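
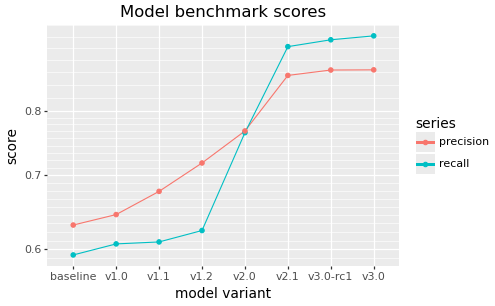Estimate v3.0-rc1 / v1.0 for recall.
v3.0-rc1 ≈ 0.95, v1.0 ≈ 0.60; 0.95/0.60 ≈ 1.58.

≈ 1.58×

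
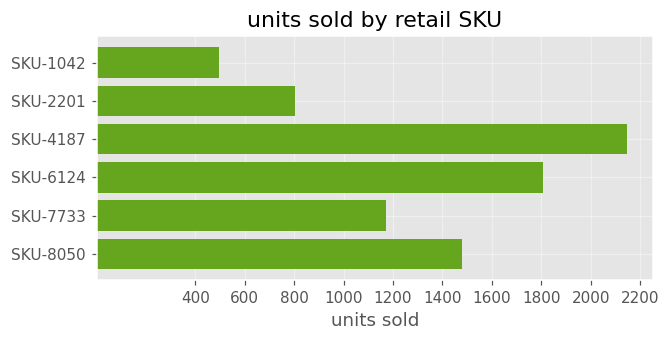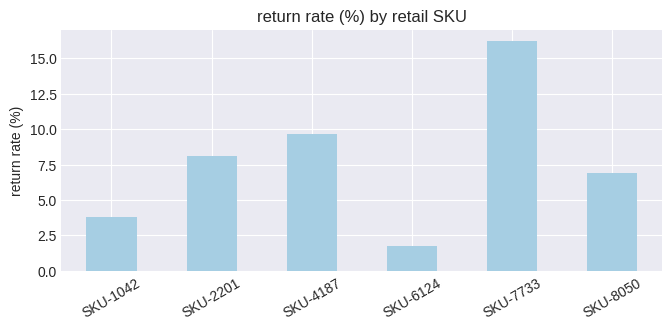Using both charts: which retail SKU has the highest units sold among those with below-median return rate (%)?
SKU-6124

Chart 2 median return rate (%) ≈ 8; below-median retail SKUs: SKU-1042, SKU-6124, SKU-8050. Among those, SKU-6124 has the highest units sold (≈ 1800).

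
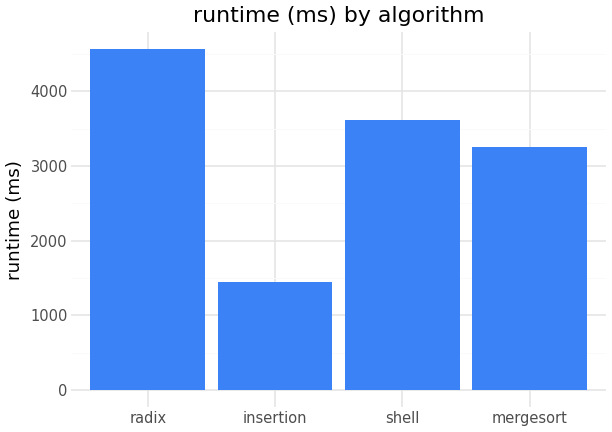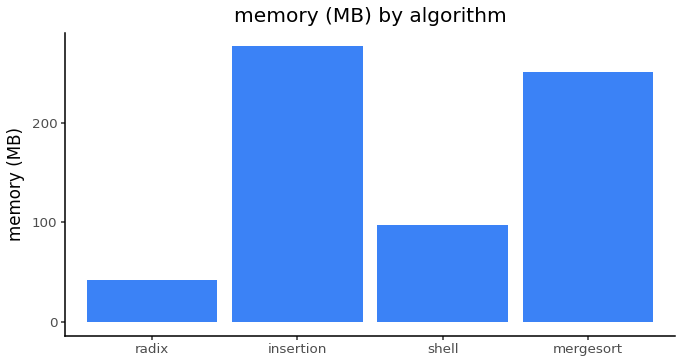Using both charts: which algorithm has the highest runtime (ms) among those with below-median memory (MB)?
Chart 2 median memory (MB) ≈ 150; below-median algorithms: radix, shell. Among those, radix has the highest runtime (ms) (≈ 4500).

radix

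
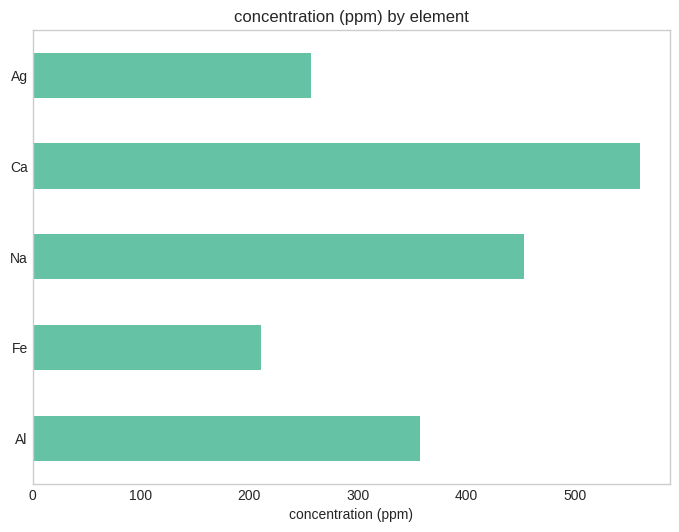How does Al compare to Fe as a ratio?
Al ≈ 350, Fe ≈ 200; 350/200 ≈ 1.75.

≈ 1.75×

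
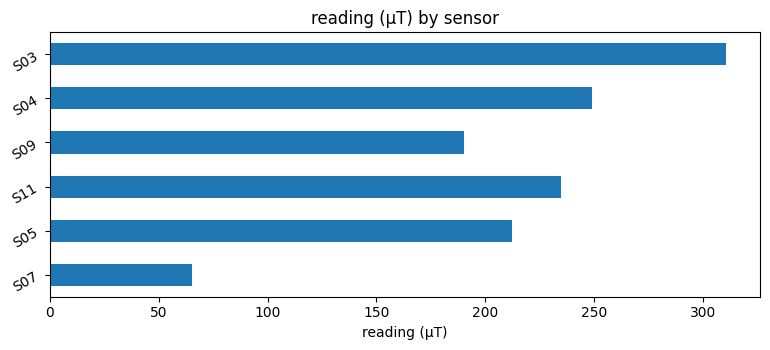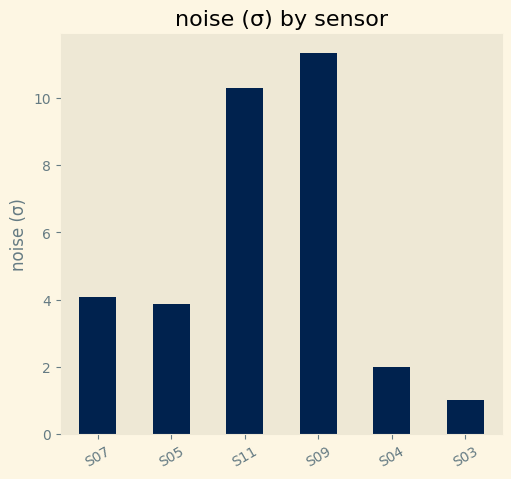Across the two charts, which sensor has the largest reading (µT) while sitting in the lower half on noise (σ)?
S03

Chart 2 median noise (σ) ≈ 4; below-median sensors: S05, S04, S03. Among those, S03 has the highest reading (µT) (≈ 300).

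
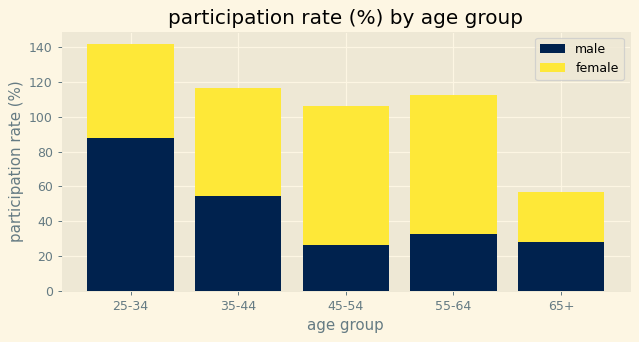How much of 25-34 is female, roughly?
≈ 60

female top ≈ 140, bottom ≈ 80; segment ≈ 60.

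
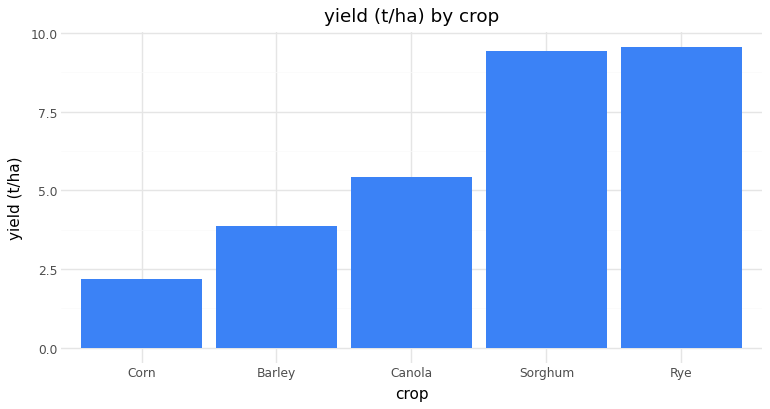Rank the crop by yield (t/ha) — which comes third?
Canola

Top 4: Rye ≈ 10, Sorghum ≈ 9, Canola ≈ 5, Barley ≈ 4.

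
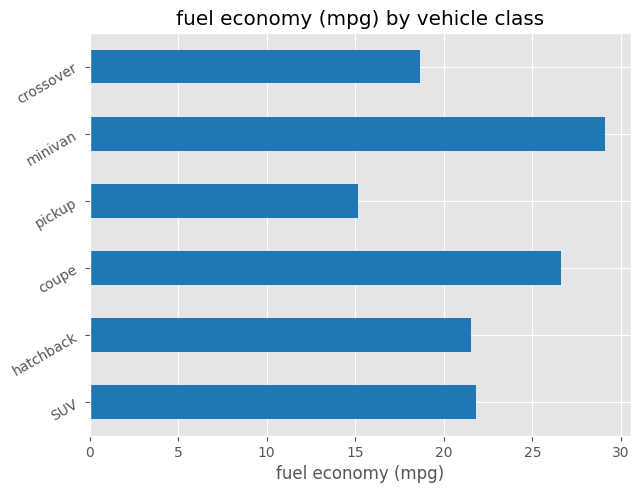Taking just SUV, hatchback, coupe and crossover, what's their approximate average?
≈ 21

(20 + 20 + 25 + 20) / 4 ≈ 21.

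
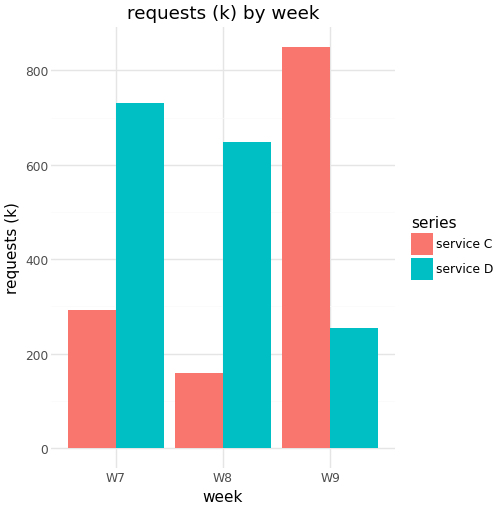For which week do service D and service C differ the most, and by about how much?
W9, ≈ 500 k

W9: service D ≈ 300, service C ≈ 800 → gap ≈ 500. Next-largest (W8) is only ≈ 400.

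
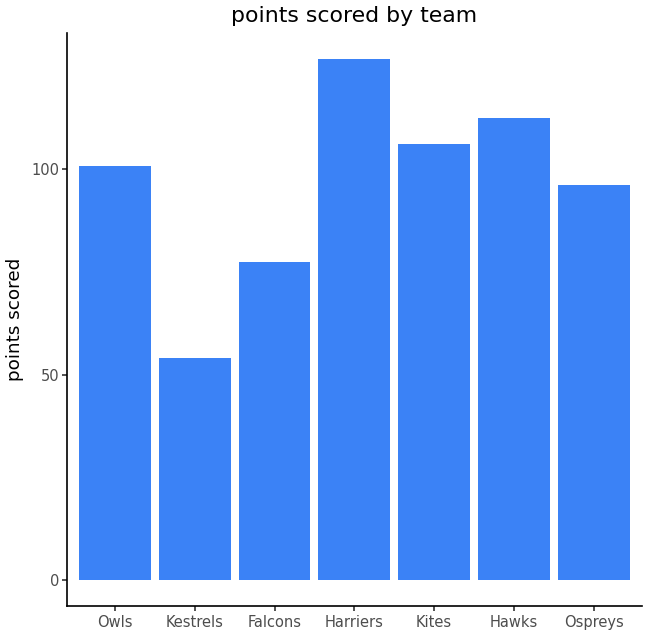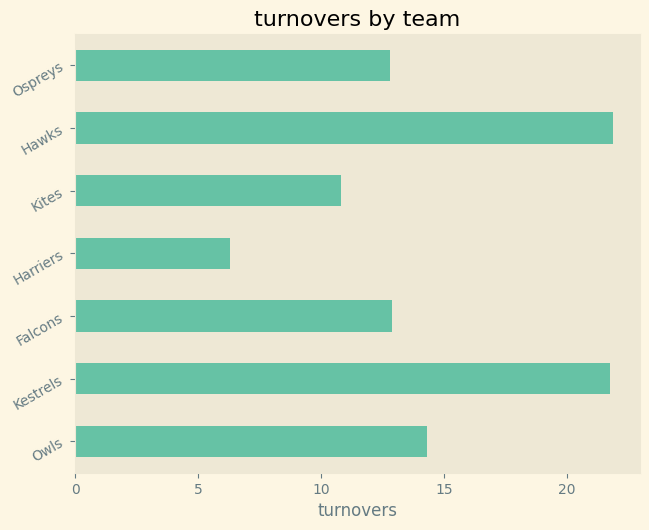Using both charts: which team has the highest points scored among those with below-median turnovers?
Harriers

Chart 2 median turnovers ≈ 15; below-median teams: Harriers, Kites, Ospreys. Among those, Harriers has the highest points scored (≈ 120).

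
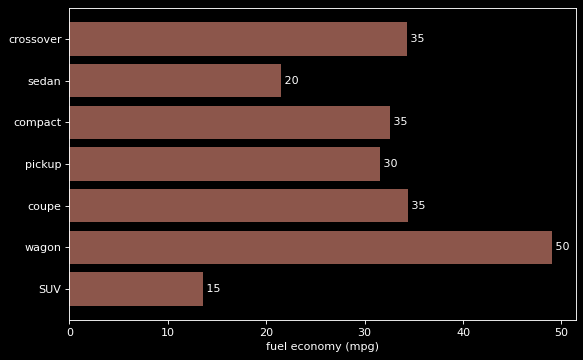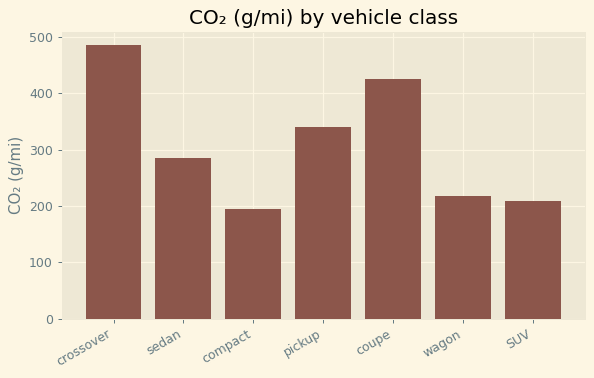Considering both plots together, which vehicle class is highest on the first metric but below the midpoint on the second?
Chart 2 median CO₂ (g/mi) ≈ 300; below-median vehicle classes: compact, wagon, SUV. Among those, wagon has the highest fuel economy (mpg) (≈ 50).

wagon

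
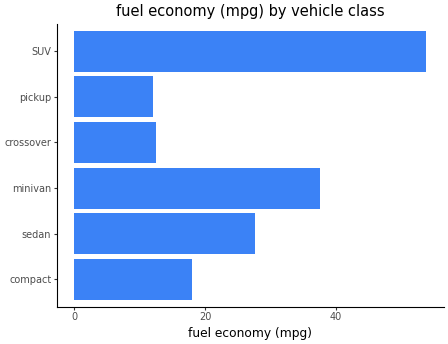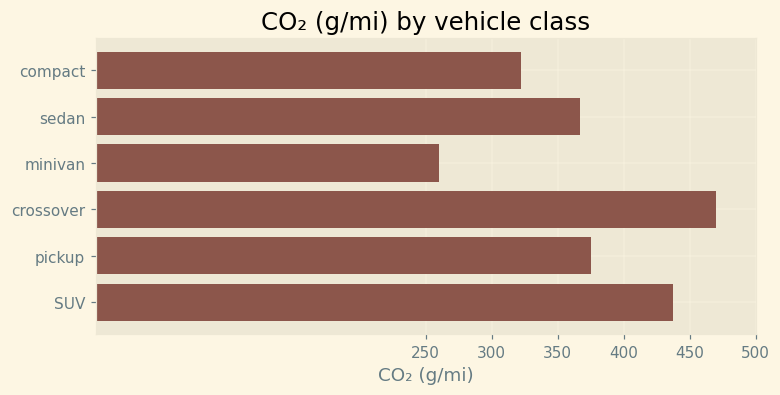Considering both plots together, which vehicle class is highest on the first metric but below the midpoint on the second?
Chart 2 median CO₂ (g/mi) ≈ 350; below-median vehicle classes: compact, sedan, minivan. Among those, minivan has the highest fuel economy (mpg) (≈ 40).

minivan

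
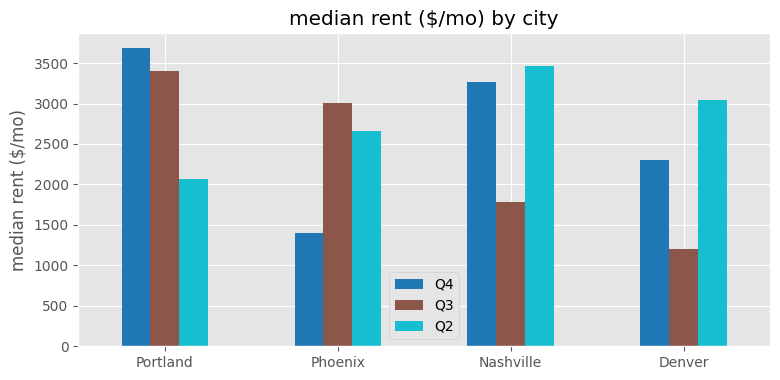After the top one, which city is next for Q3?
Phoenix

Top 3 for Q3: Portland ≈ 3500, Phoenix ≈ 3000, Nashville ≈ 2000.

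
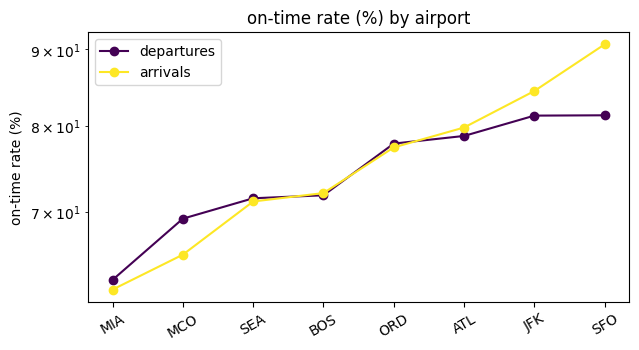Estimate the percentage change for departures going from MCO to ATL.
≈ +14.3%

MCO ≈ 70, ATL ≈ 80; (80 − 70) / 70 ≈ +14.3%.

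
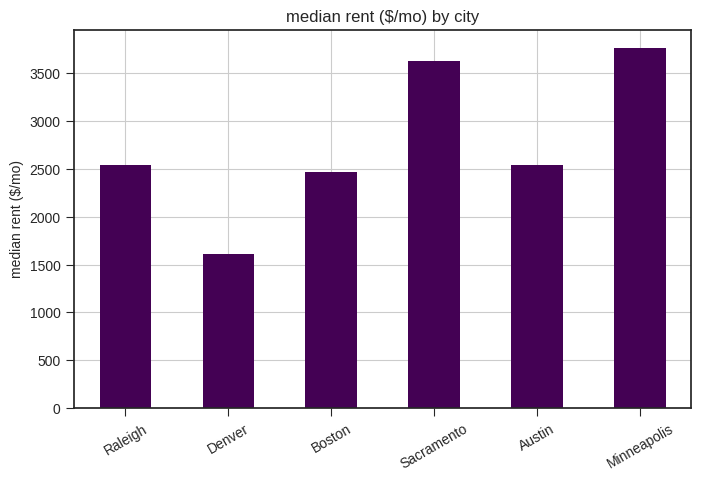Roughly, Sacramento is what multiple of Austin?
≈ 1.4×

Sacramento ≈ 3500, Austin ≈ 2500; 3500/2500 ≈ 1.4.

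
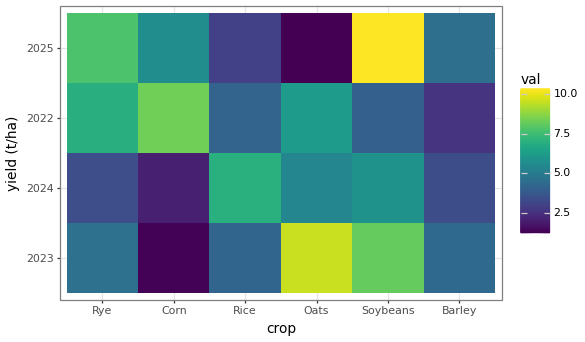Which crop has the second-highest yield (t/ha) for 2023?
Top 3 for 2023: Oats ≈ 10, Soybeans ≈ 8, Rye ≈ 5.

Soybeans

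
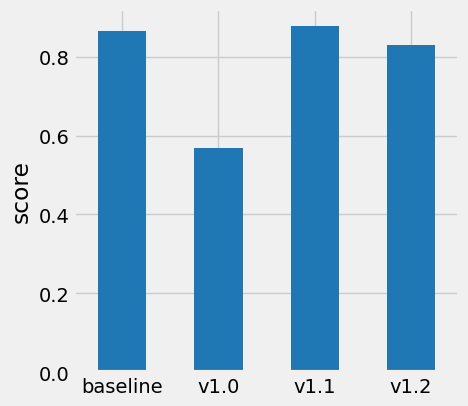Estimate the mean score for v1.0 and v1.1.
≈ 0.75

(0.6 + 0.9) / 2 ≈ 0.75.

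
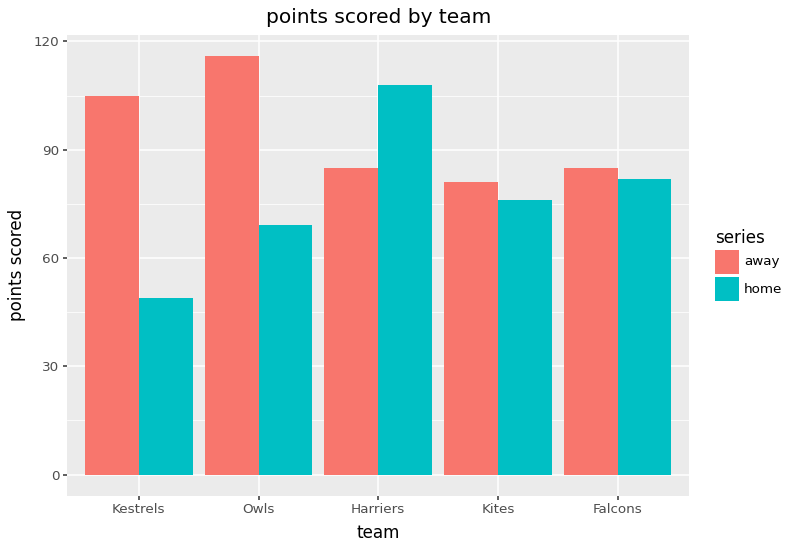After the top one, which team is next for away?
Top 3 for away: Owls ≈ 120, Kestrels ≈ 100, Falcons ≈ 80.

Kestrels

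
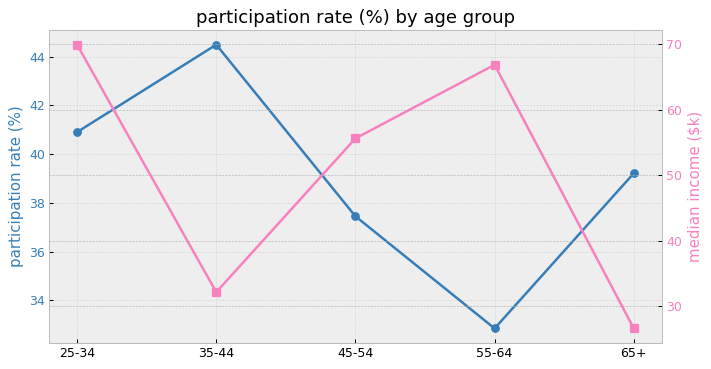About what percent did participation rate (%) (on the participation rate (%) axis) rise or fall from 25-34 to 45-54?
≈ -9.8%

25-34 ≈ 41, 45-54 ≈ 37; (37 − 41) / 41 ≈ -9.8%.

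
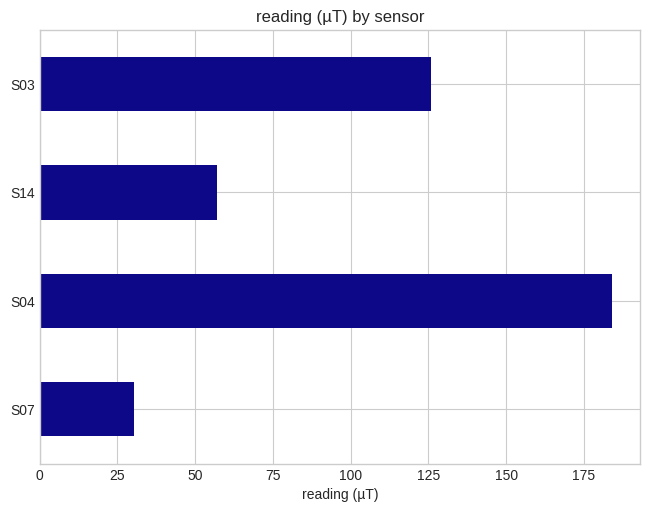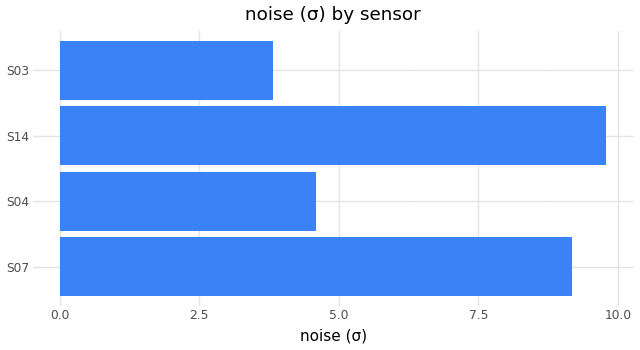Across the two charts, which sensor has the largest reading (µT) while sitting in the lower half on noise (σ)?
Chart 2 median noise (σ) ≈ 7; below-median sensors: S04, S03. Among those, S04 has the highest reading (µT) (≈ 180).

S04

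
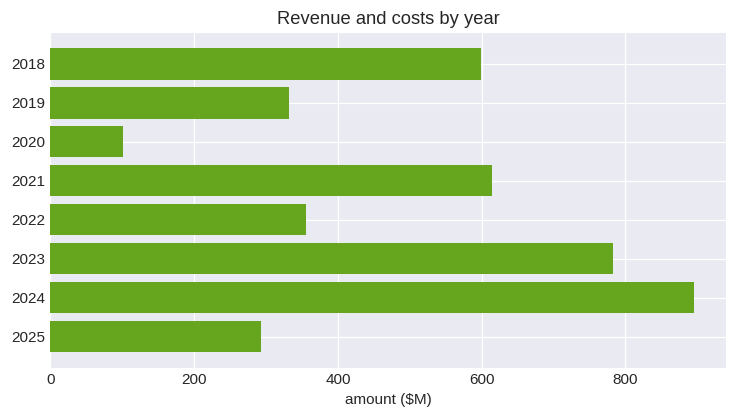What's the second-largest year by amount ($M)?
2023

Top 3: 2024 ≈ 900, 2023 ≈ 800, 2021 ≈ 600.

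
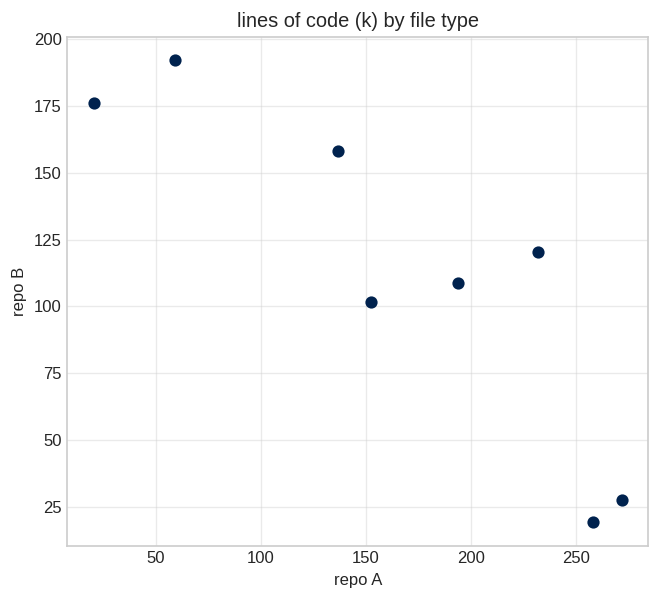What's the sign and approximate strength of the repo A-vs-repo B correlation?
Points are negatively correlated; strong (|r| ≈ 0.9).

negative, strong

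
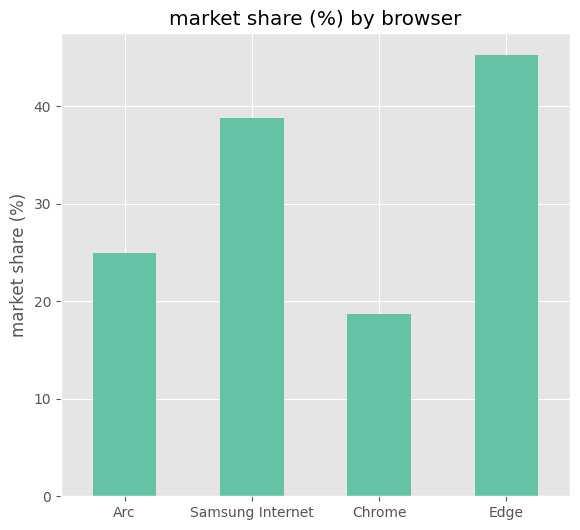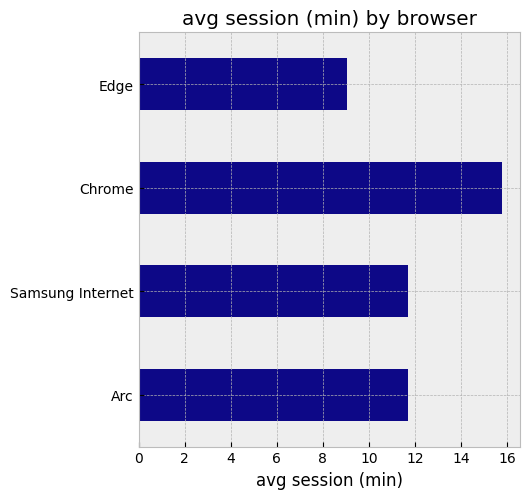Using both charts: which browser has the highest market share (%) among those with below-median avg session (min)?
Edge

Chart 2 median avg session (min) ≈ 12; below-median browsers: Samsung Internet, Edge. Among those, Edge has the highest market share (%) (≈ 45).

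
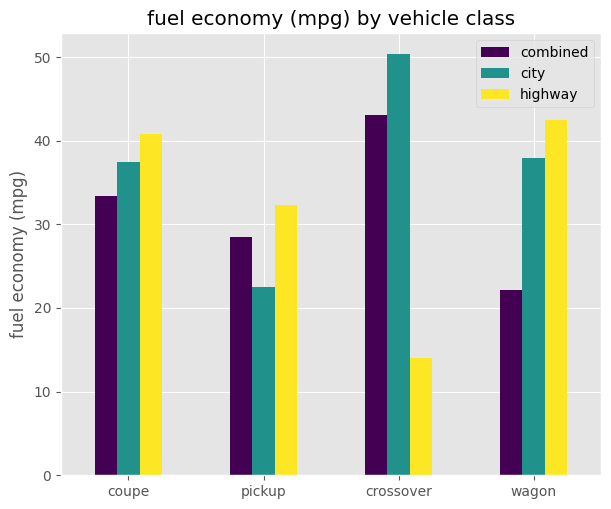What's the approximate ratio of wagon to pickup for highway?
wagon ≈ 45, pickup ≈ 30; 45/30 ≈ 1.5.

≈ 1.5×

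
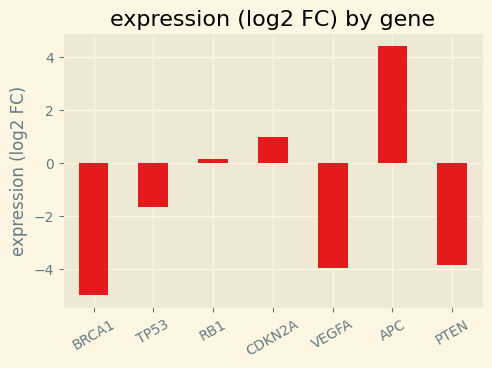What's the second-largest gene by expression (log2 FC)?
CDKN2A

Top 3: APC ≈ 4, CDKN2A ≈ 1, RB1 ≈ 0.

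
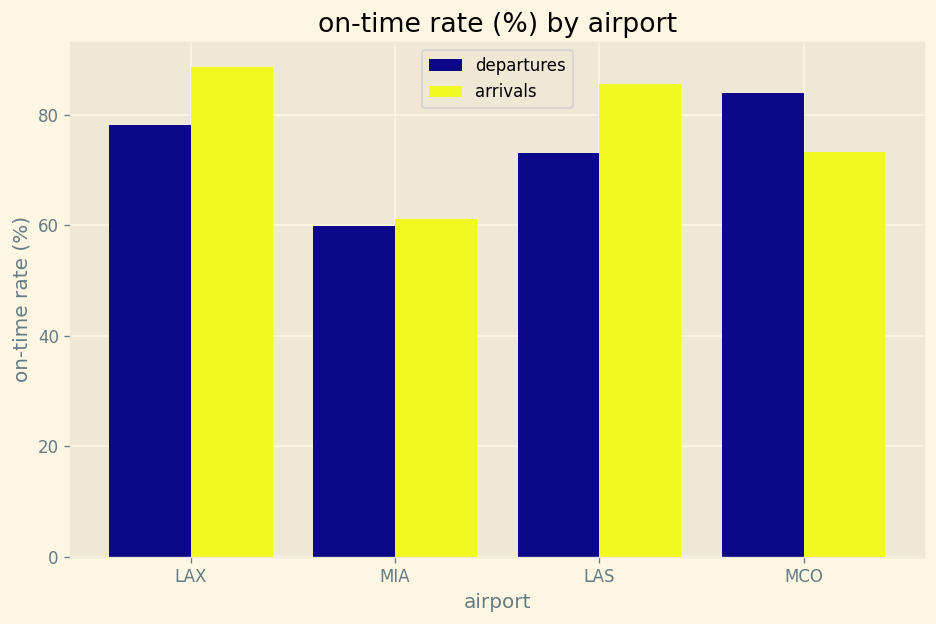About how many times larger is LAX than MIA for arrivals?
≈ 1.5×

LAX ≈ 90, MIA ≈ 60; 90/60 ≈ 1.5.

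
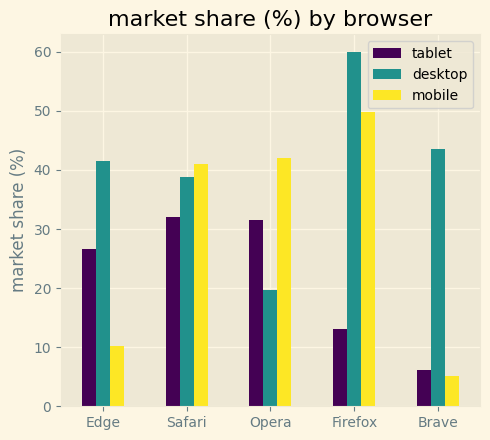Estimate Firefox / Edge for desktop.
≈ 1.5×

Firefox ≈ 60, Edge ≈ 40; 60/40 ≈ 1.5.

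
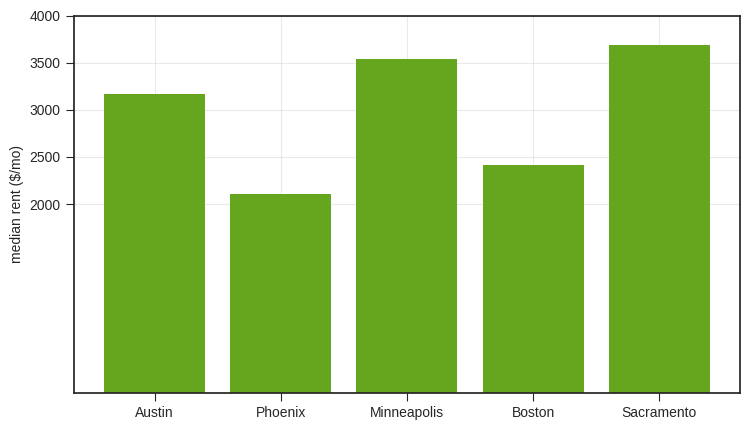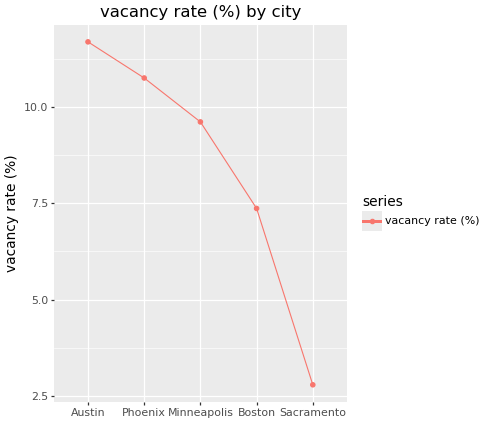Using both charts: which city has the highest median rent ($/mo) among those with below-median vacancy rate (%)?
Chart 2 median vacancy rate (%) ≈ 10; below-median cities: Boston, Sacramento. Among those, Sacramento has the highest median rent ($/mo) (≈ 3500).

Sacramento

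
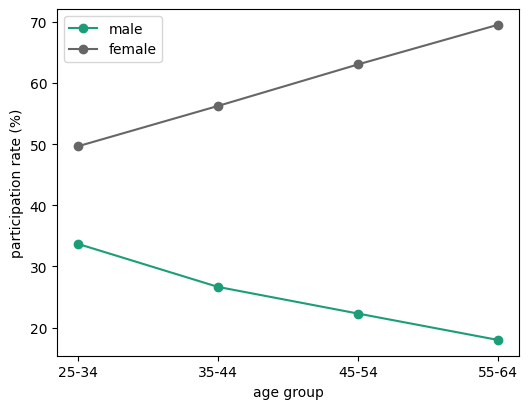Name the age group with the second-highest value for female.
45-54

Top 3 for female: 55-64 ≈ 70, 45-54 ≈ 65, 35-44 ≈ 55.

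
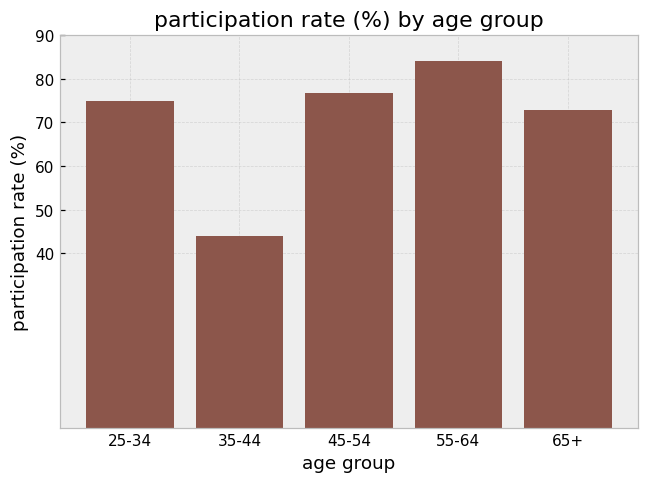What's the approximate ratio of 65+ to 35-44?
≈ 1.75×

65+ ≈ 70, 35-44 ≈ 40; 70/40 ≈ 1.75.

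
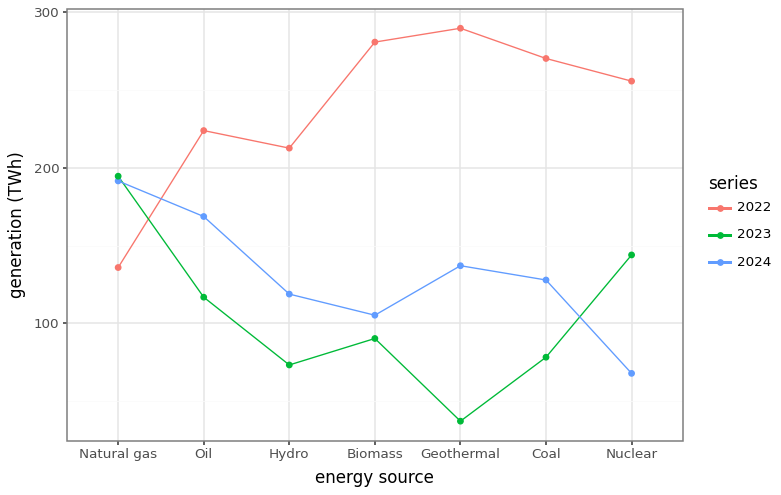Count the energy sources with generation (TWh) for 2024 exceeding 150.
Above 150: Natural gas, Oil.

2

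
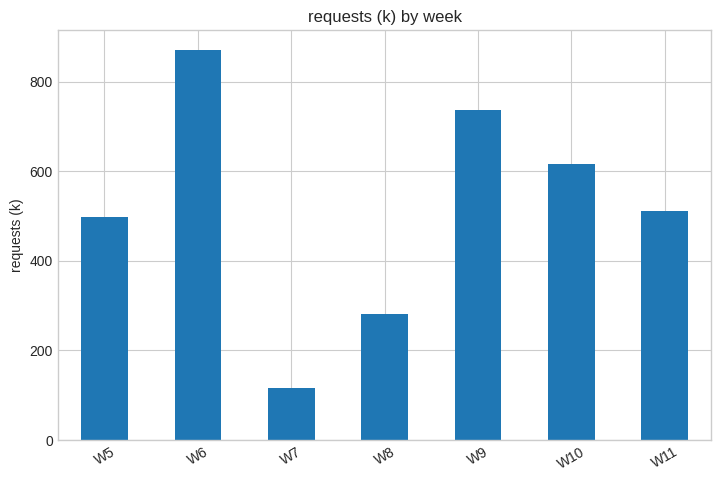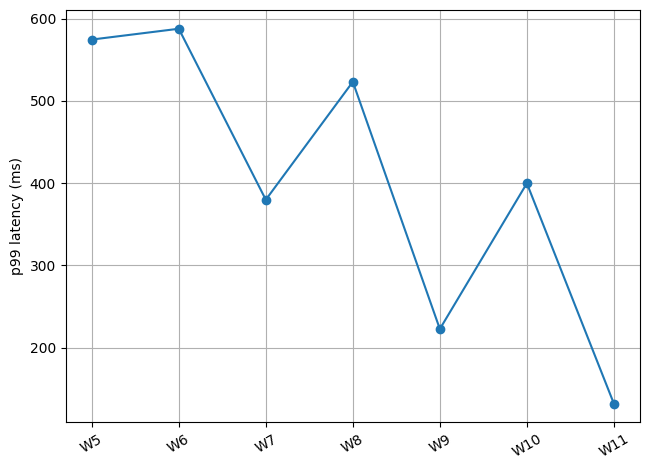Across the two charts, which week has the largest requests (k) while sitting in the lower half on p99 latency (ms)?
W9

Chart 2 median p99 latency (ms) ≈ 400; below-median weeks: W7, W9, W11. Among those, W9 has the highest requests (k) (≈ 700).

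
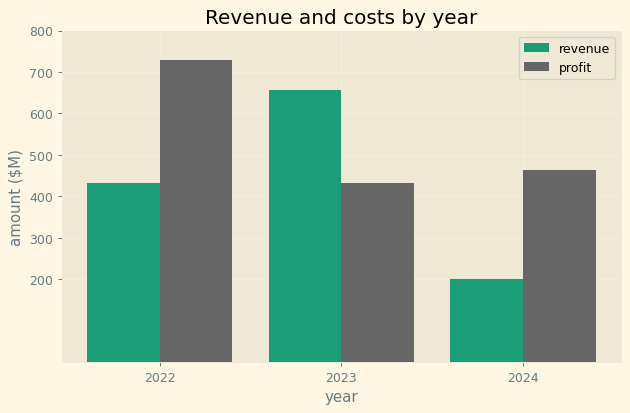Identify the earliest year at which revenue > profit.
2022: revenue ≈ 400 vs profit ≈ 700 (not yet); 2023: revenue ≈ 700 vs profit ≈ 400 (first crossover).

2023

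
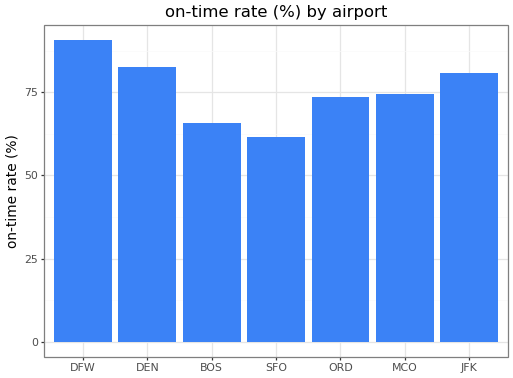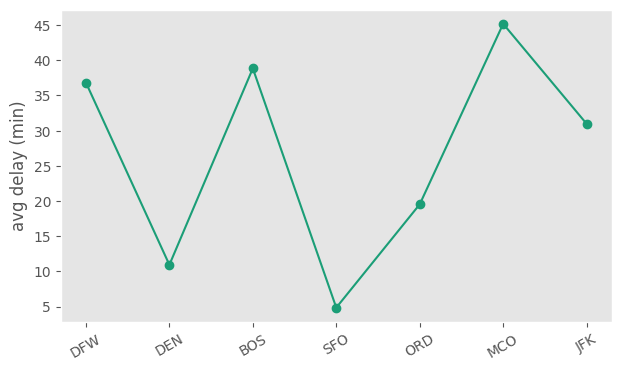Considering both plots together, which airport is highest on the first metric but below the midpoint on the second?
Chart 2 median avg delay (min) ≈ 30; below-median airports: DEN, SFO, ORD. Among those, DEN has the highest on-time rate (%) (≈ 80).

DEN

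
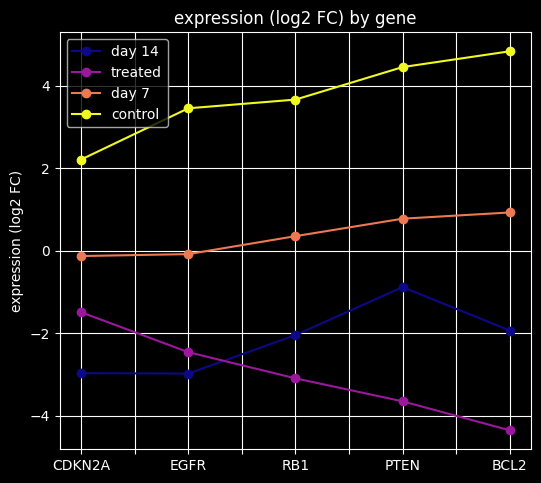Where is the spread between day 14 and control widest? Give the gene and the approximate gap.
BCL2: day 14 ≈ -2, control ≈ 5 → gap ≈ 7. Next-largest (EGFR) is only ≈ 6.

BCL2, ≈ 7 log2 FC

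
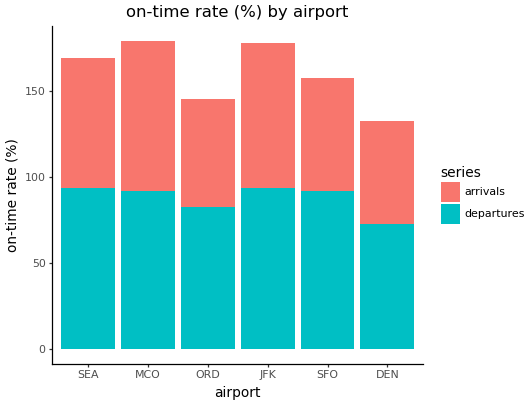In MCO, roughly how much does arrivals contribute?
≈ 80

arrivals top ≈ 180, bottom ≈ 100; segment ≈ 80.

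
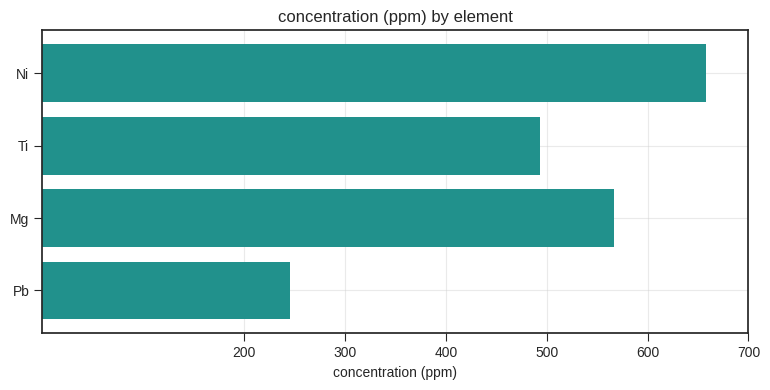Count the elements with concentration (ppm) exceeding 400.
Above 400: Ni, Ti, Mg.

3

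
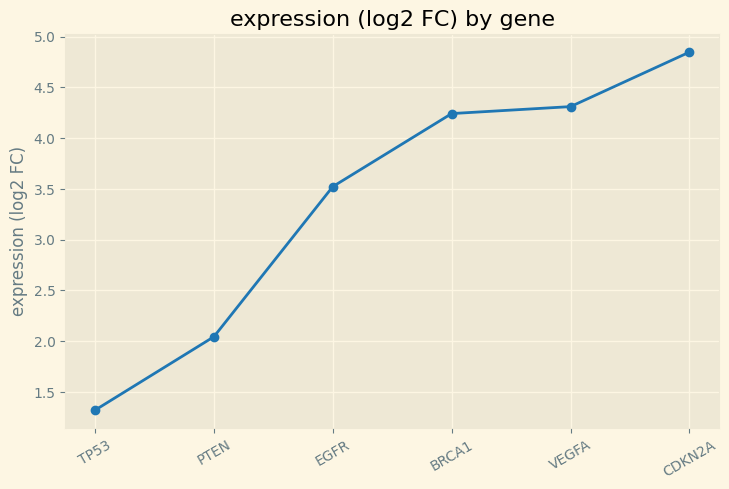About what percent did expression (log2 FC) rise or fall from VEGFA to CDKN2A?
VEGFA ≈ 4.5, CDKN2A ≈ 5.0; (5.0 − 4.5) / 4.5 ≈ +11.1%.

≈ +11.1%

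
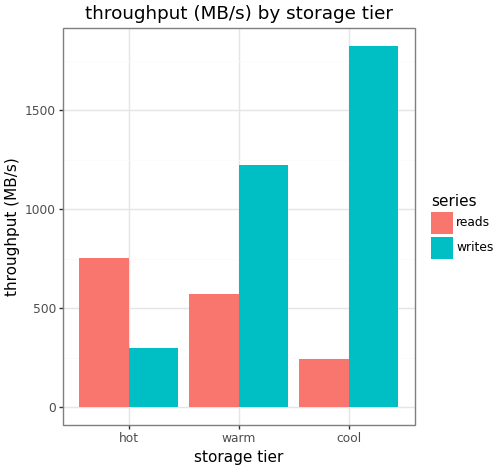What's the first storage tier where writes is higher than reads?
warm

hot: writes ≈ 400 vs reads ≈ 800 (not yet); warm: writes ≈ 1200 vs reads ≈ 600 (first crossover).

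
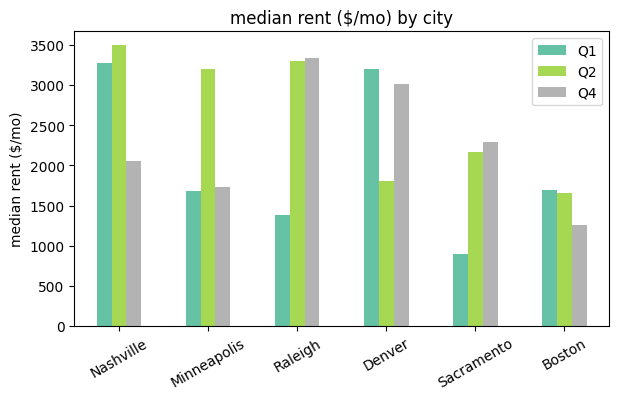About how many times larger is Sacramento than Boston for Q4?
Sacramento ≈ 2500, Boston ≈ 1500; 2500/1500 ≈ 1.67.

≈ 1.67×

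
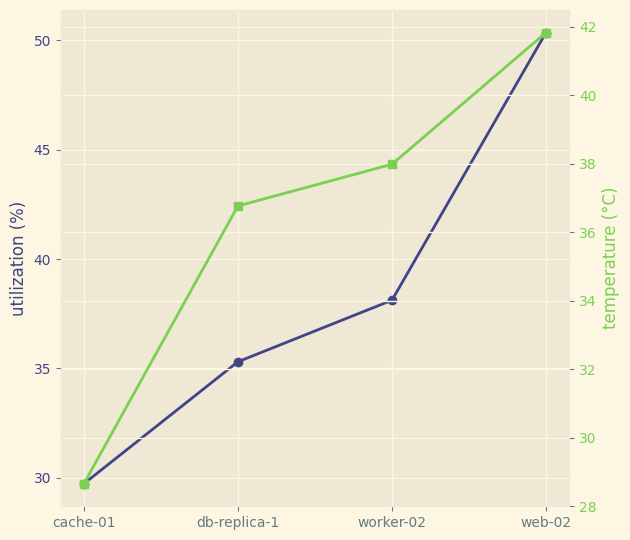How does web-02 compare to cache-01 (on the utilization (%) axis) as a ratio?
web-02 ≈ 50, cache-01 ≈ 30; 50/30 ≈ 1.67.

≈ 1.67×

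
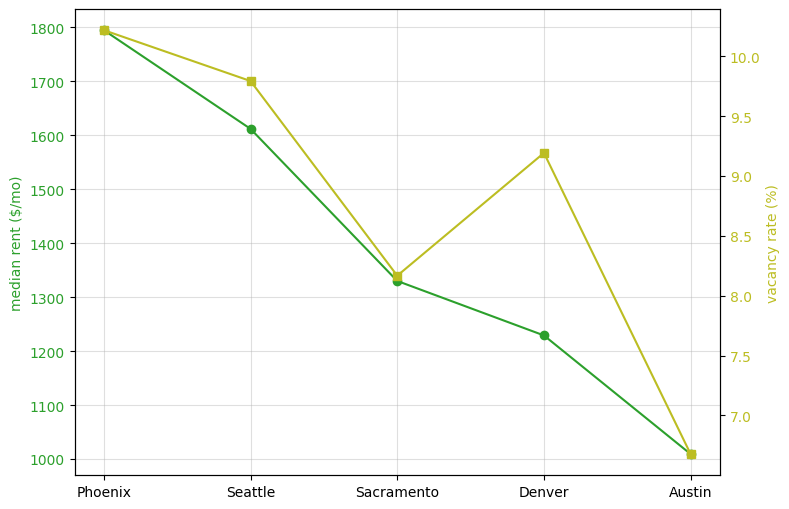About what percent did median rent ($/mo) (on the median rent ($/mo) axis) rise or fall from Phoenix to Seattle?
≈ -11.1%

Phoenix ≈ 1800, Seattle ≈ 1600; (1600 − 1800) / 1800 ≈ -11.1%.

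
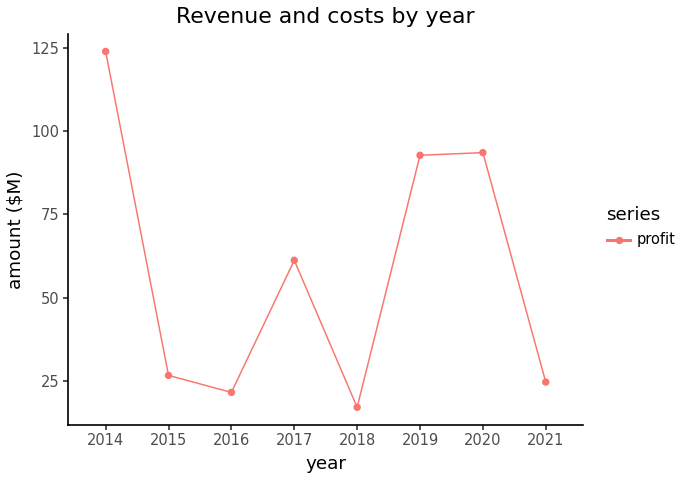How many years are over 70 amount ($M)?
Above 70: 2014, 2019, 2020.

3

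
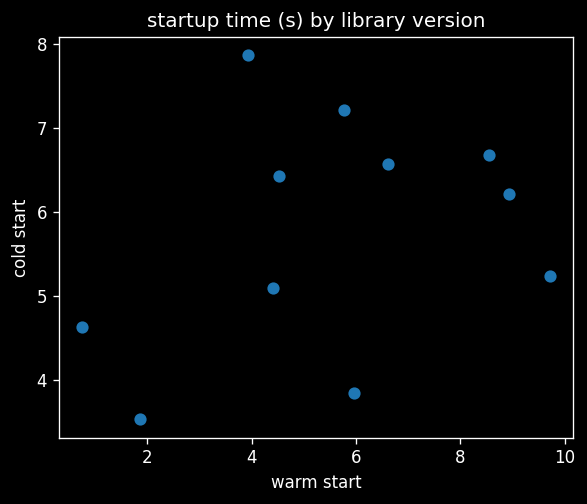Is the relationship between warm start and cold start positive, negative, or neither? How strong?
Points are positively correlated; weak (|r| ≈ 0.3).

positive, weak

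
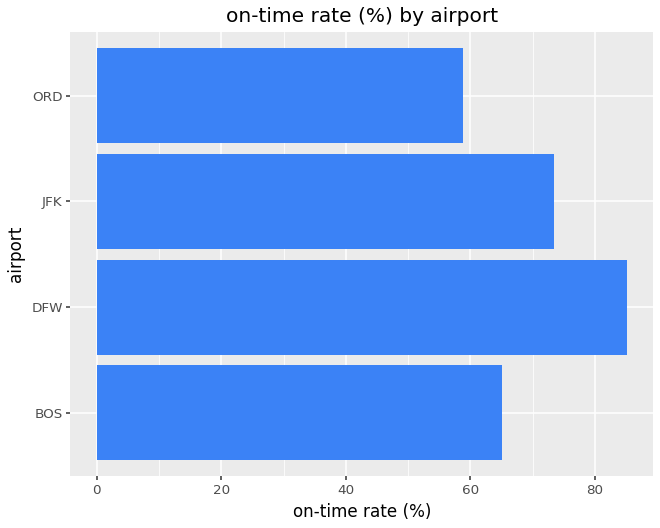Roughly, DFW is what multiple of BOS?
≈ 1.29×

DFW ≈ 90, BOS ≈ 70; 90/70 ≈ 1.29.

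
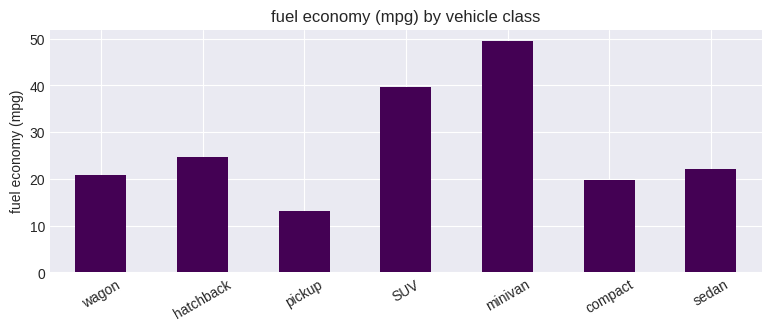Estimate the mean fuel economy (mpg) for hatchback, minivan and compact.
(25 + 50 + 20) / 3 ≈ 32.

≈ 32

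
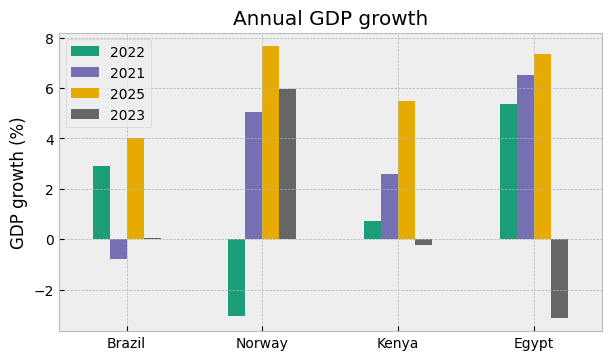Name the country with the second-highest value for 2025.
Egypt

Top 3 for 2025: Norway ≈ 8, Egypt ≈ 7, Kenya ≈ 6.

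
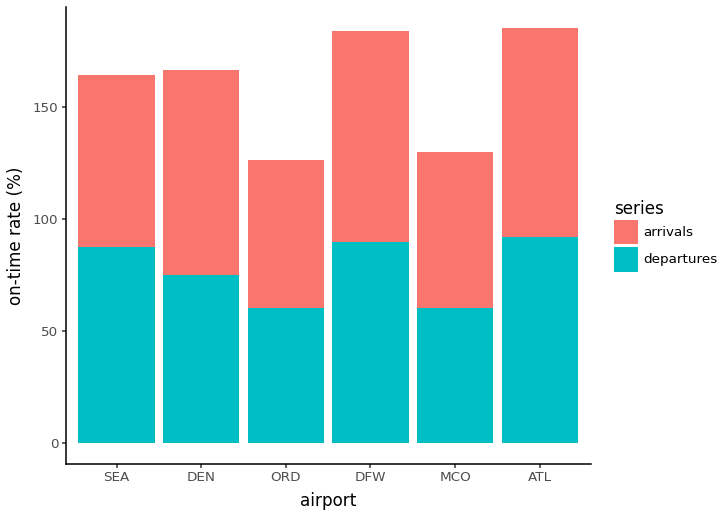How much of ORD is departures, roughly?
departures top ≈ 60, bottom ≈ 0; segment ≈ 60.

≈ 60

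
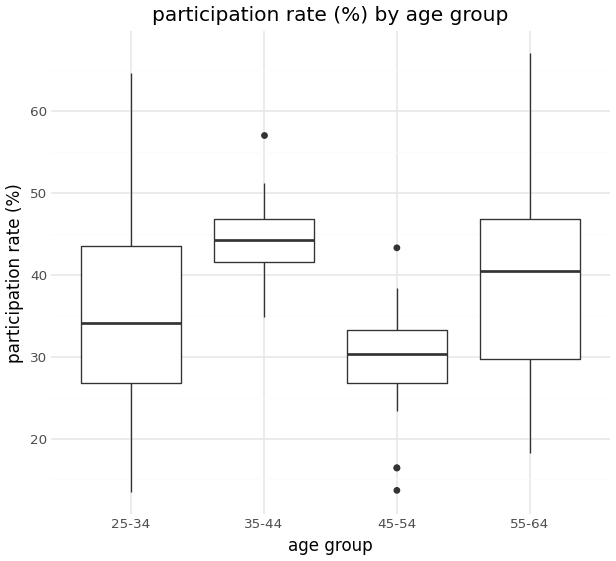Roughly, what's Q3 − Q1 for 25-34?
Q3 ≈ 44, Q1 ≈ 26; IQR ≈ 18.

≈ 18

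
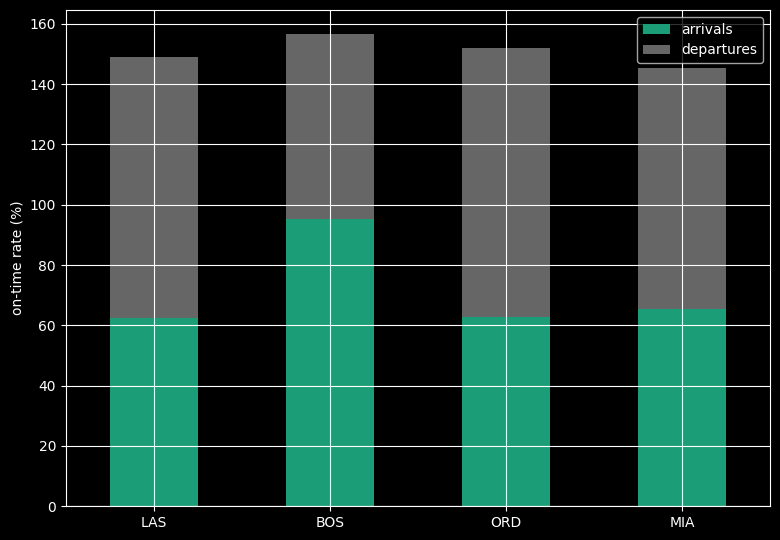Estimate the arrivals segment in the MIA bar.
arrivals top ≈ 60, bottom ≈ 0; segment ≈ 60.

≈ 60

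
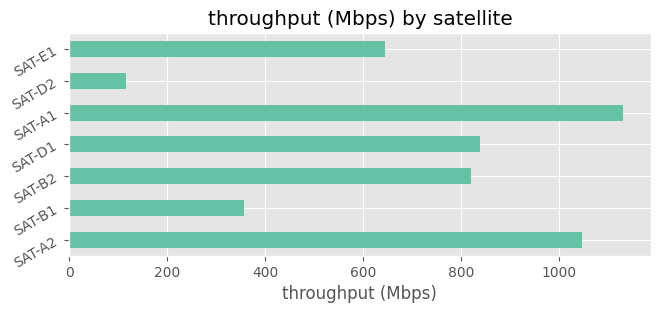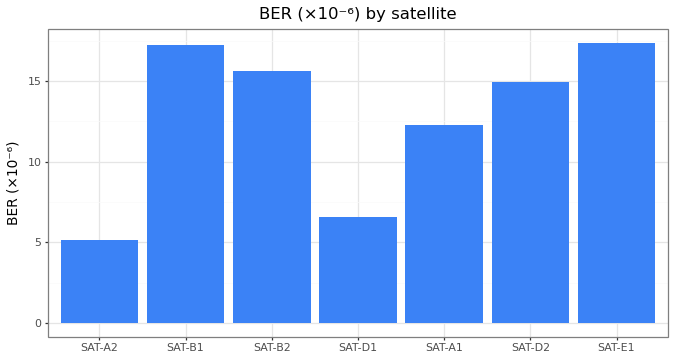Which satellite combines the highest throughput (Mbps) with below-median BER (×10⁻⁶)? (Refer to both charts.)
SAT-A1

Chart 2 median BER (×10⁻⁶) ≈ 14; below-median satellites: SAT-A2, SAT-D1, SAT-A1. Among those, SAT-A1 has the highest throughput (Mbps) (≈ 1200).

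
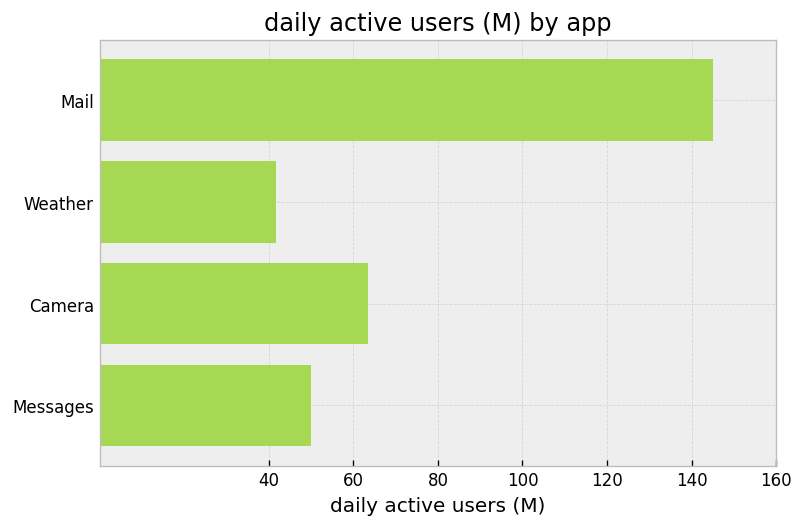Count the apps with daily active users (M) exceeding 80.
Above 80: Mail.

1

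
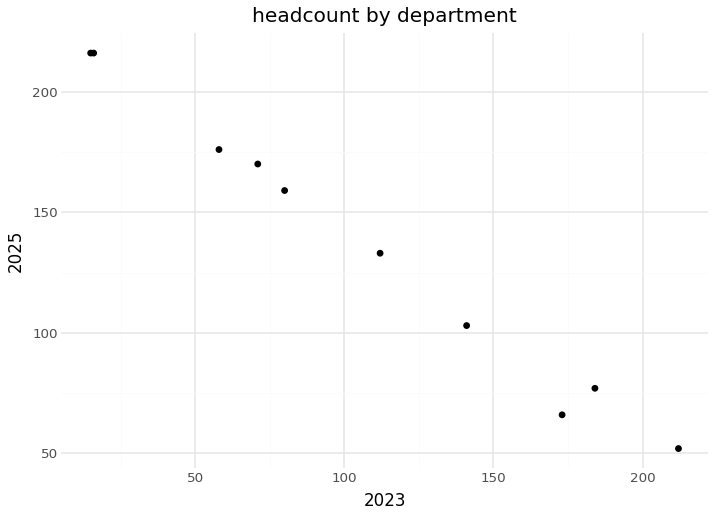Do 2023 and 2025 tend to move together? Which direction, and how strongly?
Points are negatively correlated; strong (|r| ≈ 1.0).

negative, strong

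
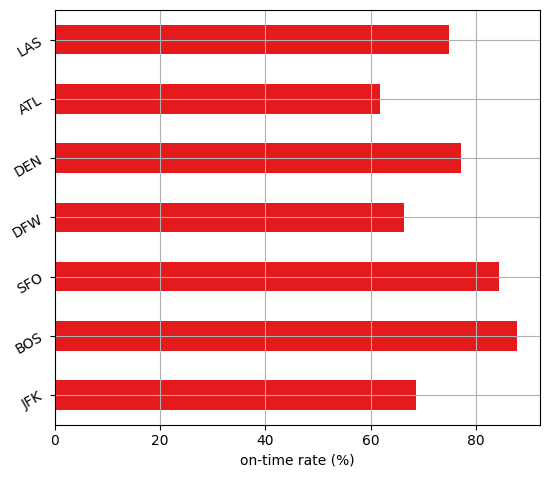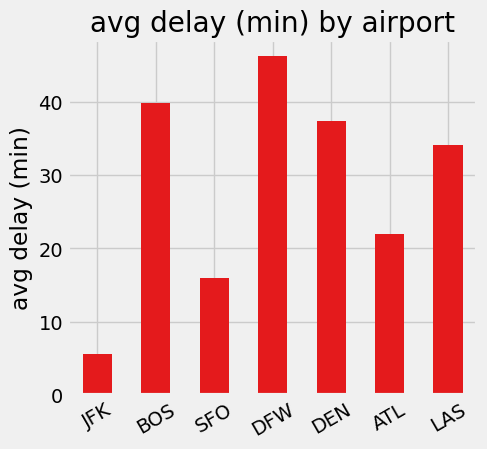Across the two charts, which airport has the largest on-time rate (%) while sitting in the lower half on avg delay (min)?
SFO

Chart 2 median avg delay (min) ≈ 35; below-median airports: JFK, SFO, ATL. Among those, SFO has the highest on-time rate (%) (≈ 80).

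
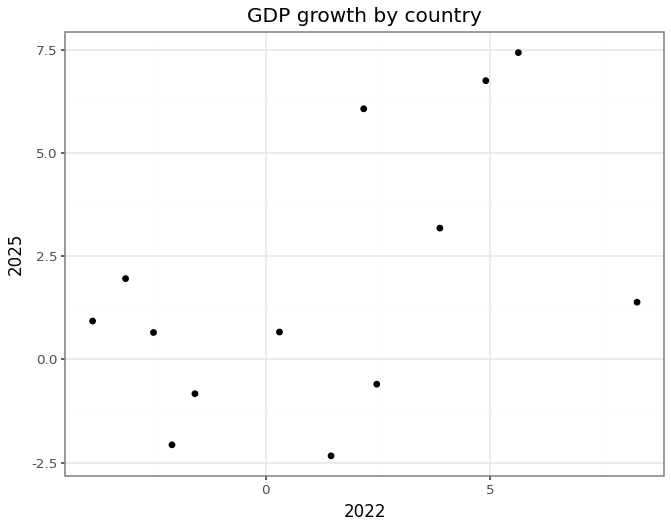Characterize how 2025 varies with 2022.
positive, moderate

Points are positively correlated; moderate (|r| ≈ 0.5).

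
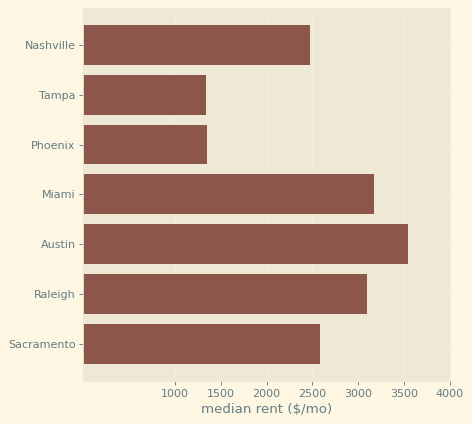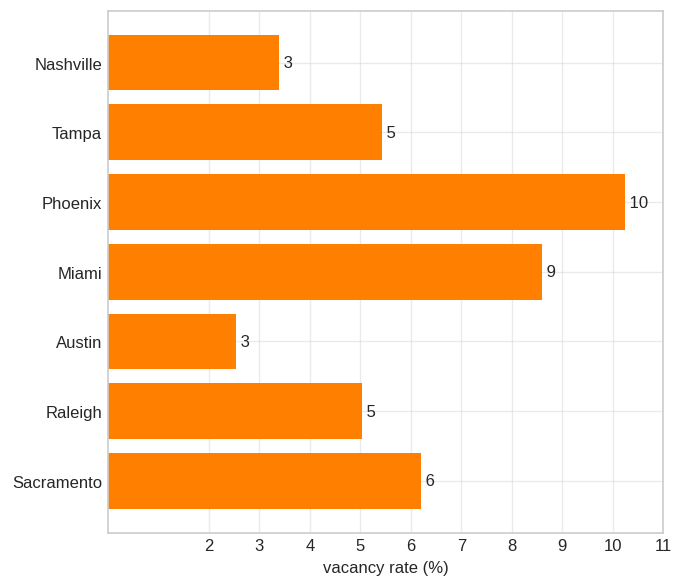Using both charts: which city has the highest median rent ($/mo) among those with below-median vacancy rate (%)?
Austin

Chart 2 median vacancy rate (%) ≈ 5; below-median cities: Nashville, Austin, Raleigh. Among those, Austin has the highest median rent ($/mo) (≈ 3500).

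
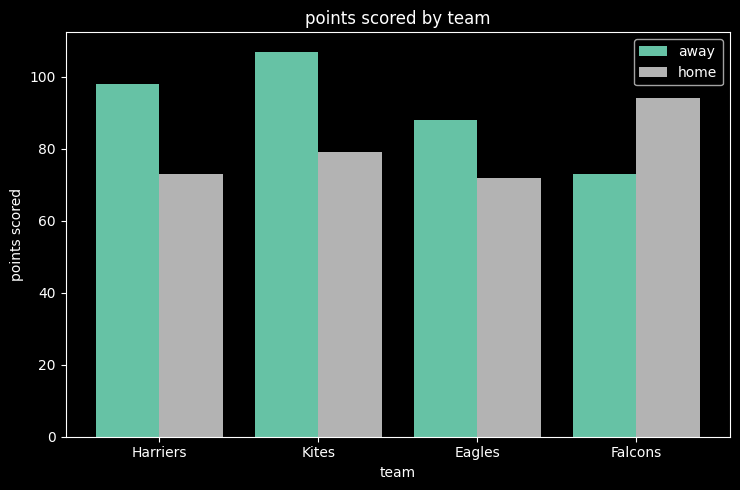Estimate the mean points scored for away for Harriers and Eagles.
≈ 95

(100 + 90) / 2 ≈ 95.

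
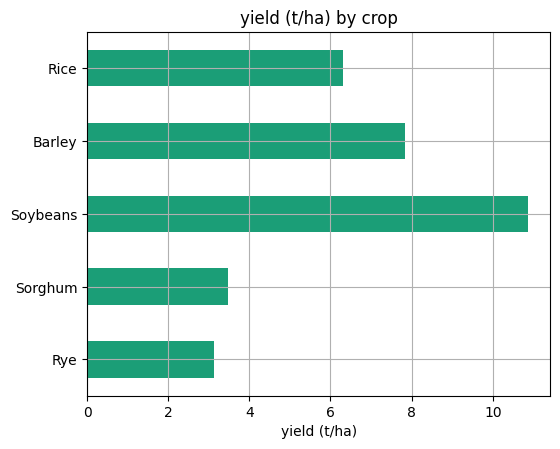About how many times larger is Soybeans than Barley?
≈ 1.38×

Soybeans ≈ 11, Barley ≈ 8; 11/8 ≈ 1.38.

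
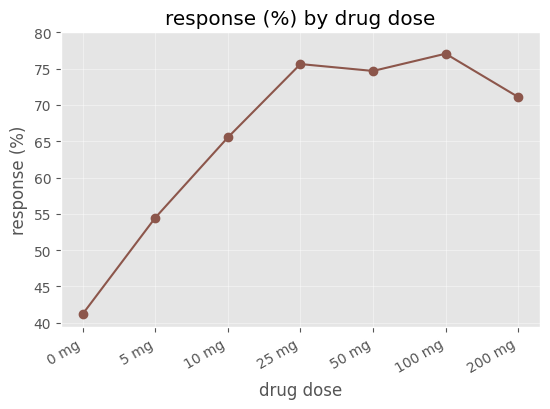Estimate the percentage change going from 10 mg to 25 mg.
10 mg ≈ 65, 25 mg ≈ 75; (75 − 65) / 65 ≈ +15.4%.

≈ +15.4%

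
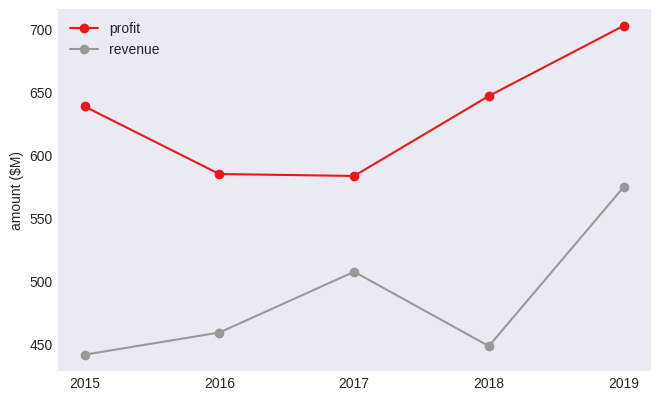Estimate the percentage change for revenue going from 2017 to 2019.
≈ +15%

2017 ≈ 500, 2019 ≈ 575; (575 − 500) / 500 ≈ +15%.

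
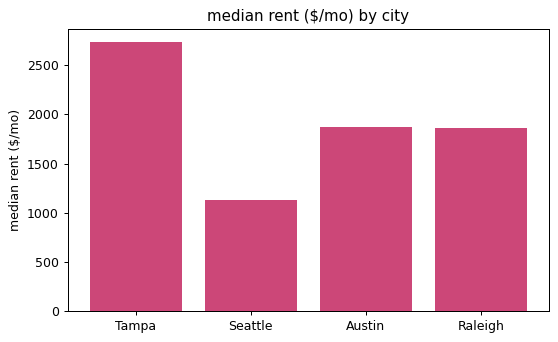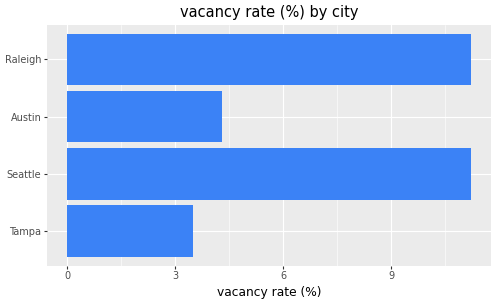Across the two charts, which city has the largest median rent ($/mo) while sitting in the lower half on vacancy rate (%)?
Tampa

Chart 2 median vacancy rate (%) ≈ 8; below-median cities: Tampa, Austin. Among those, Tampa has the highest median rent ($/mo) (≈ 2500).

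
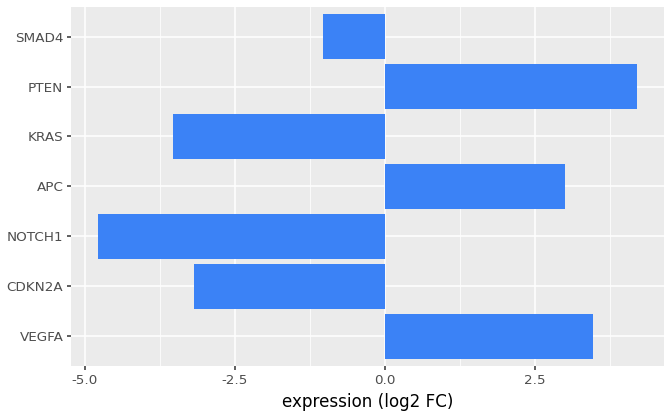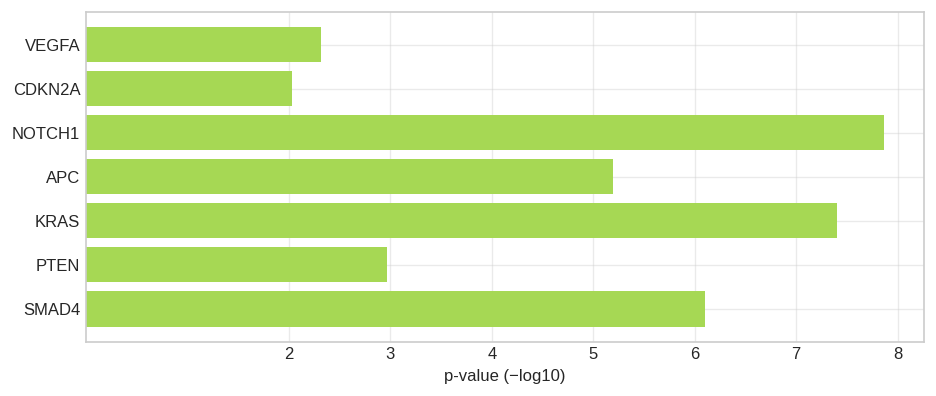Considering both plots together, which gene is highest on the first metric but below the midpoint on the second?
Chart 2 median p-value (−log10) ≈ 5; below-median genes: VEGFA, CDKN2A, PTEN. Among those, PTEN has the highest expression (log2 FC) (≈ 4).

PTEN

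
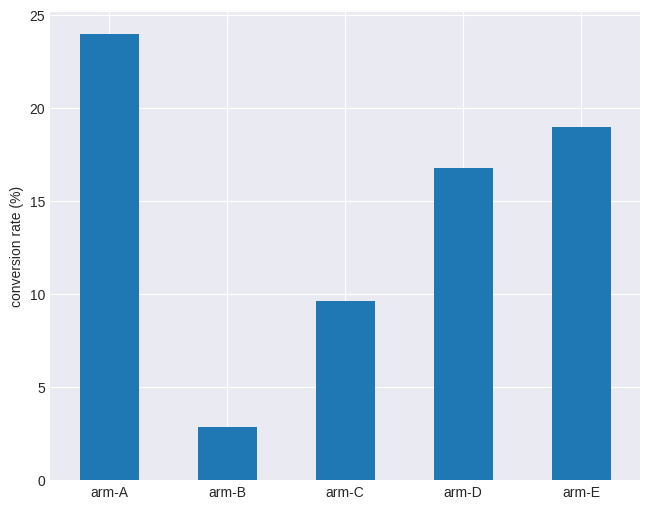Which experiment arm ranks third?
Top 4: arm-A ≈ 24, arm-E ≈ 20, arm-D ≈ 16, arm-C ≈ 10.

arm-D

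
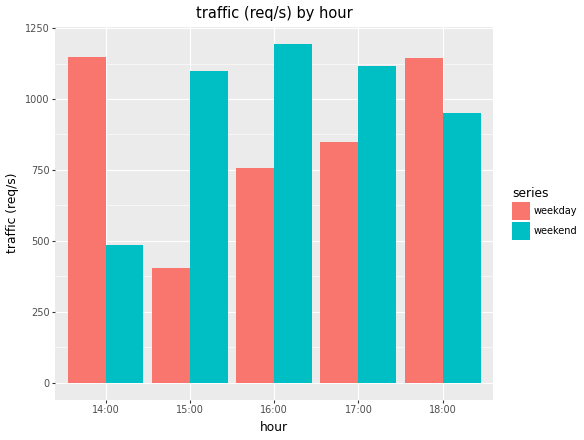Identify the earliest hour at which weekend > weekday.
15:00

14:00: weekend ≈ 500 vs weekday ≈ 1100 (not yet); 15:00: weekend ≈ 1100 vs weekday ≈ 400 (first crossover).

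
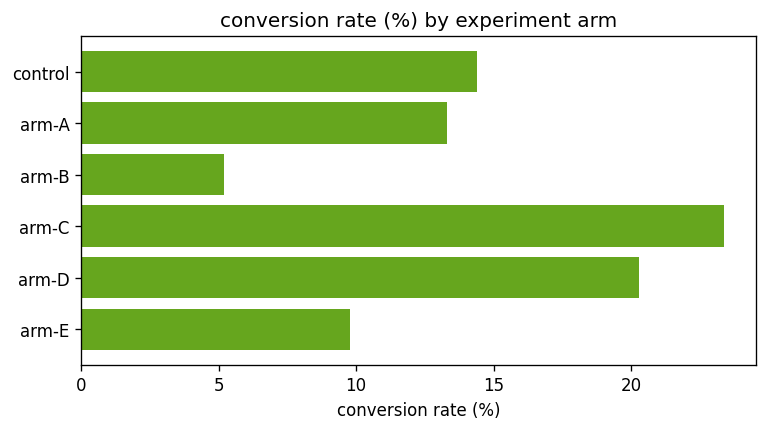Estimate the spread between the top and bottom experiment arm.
Max arm-C ≈ 24, min arm-B ≈ 6; range ≈ 18.

≈ 18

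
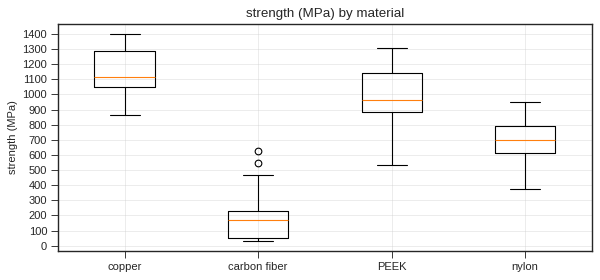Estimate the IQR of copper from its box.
Q3 ≈ 1300, Q1 ≈ 1100; IQR ≈ 200.

≈ 200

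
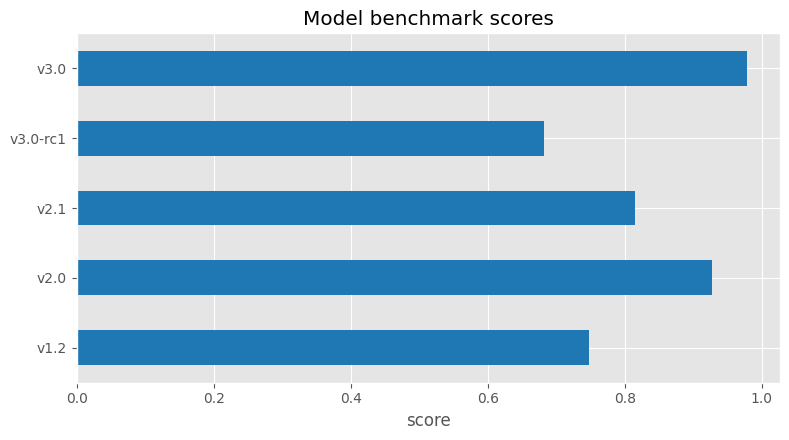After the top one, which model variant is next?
Top 3: v3.0 ≈ 1.0, v2.0 ≈ 0.9, v2.1 ≈ 0.8.

v2.0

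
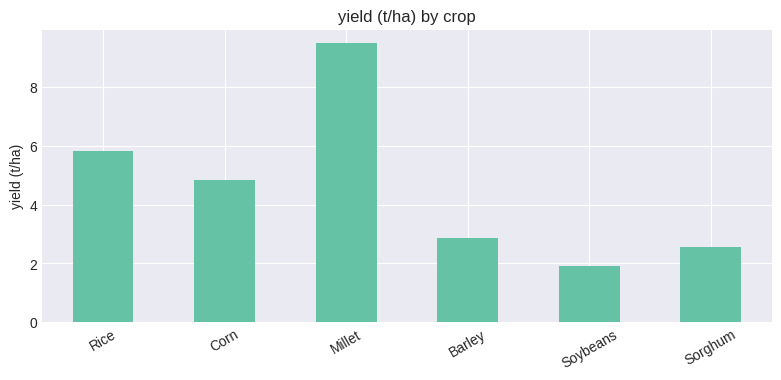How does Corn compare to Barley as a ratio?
Corn ≈ 5, Barley ≈ 3; 5/3 ≈ 1.67.

≈ 1.67×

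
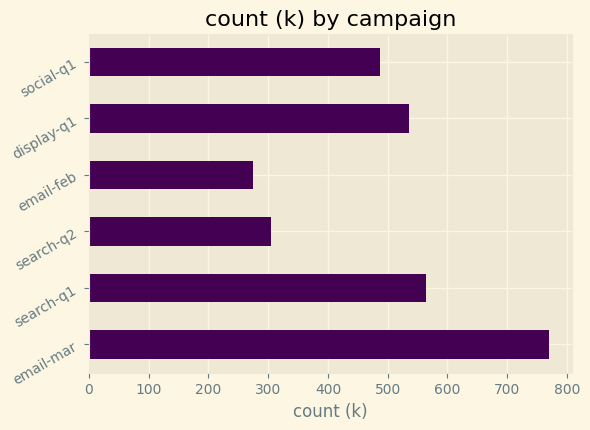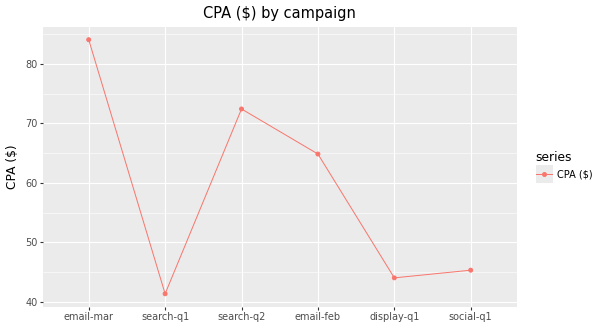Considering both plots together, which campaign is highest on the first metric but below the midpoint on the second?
Chart 2 median CPA ($) ≈ 60; below-median campaigns: search-q1, display-q1, social-q1. Among those, search-q1 has the highest count (k) (≈ 600).

search-q1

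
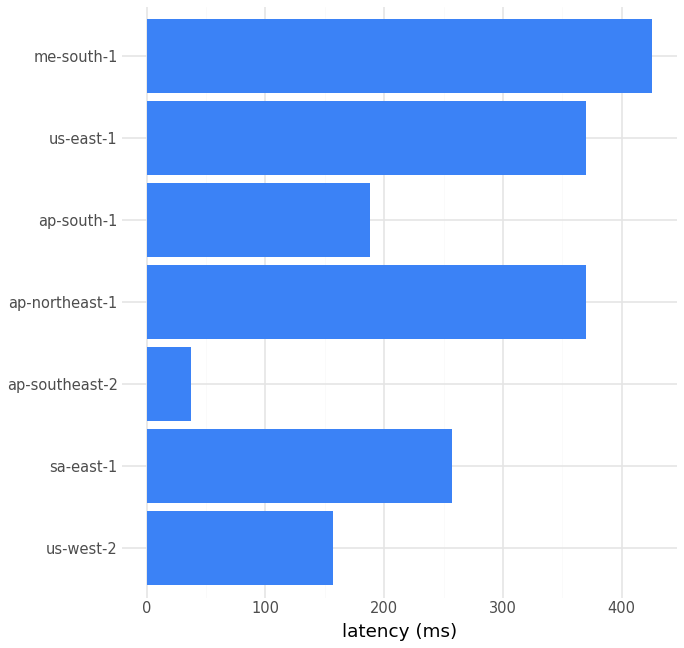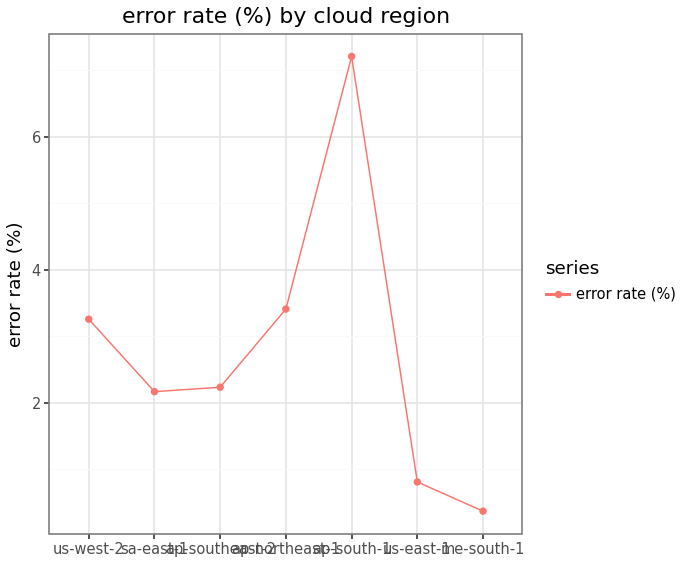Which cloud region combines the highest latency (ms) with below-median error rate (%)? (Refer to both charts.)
Chart 2 median error rate (%) ≈ 2; below-median cloud regions: sa-east-1, us-east-1, me-south-1. Among those, me-south-1 has the highest latency (ms) (≈ 450).

me-south-1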